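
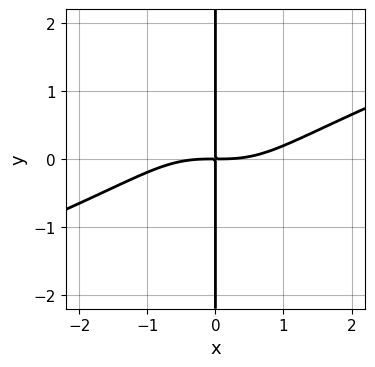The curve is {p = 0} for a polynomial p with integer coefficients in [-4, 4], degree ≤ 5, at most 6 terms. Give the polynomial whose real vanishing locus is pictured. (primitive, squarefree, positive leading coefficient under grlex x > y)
First, degree: a generic line meets the curve in up to 4 points, so deg p = 4.
Next, from the visible intercepts: every point of the y-axis in the box is on the curve.
Finally, together with the visible shape, these determine p as stated.

x^4 - 2*x^3*y - 3*x*y^3 - 3*x*y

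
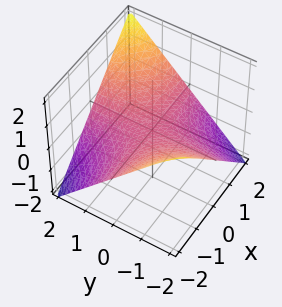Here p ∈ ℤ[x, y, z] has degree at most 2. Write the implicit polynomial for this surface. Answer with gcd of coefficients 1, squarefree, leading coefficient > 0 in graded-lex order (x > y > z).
x*y - 2*z

First, the degree is 2 — a hyperbolic paraboloid; a quadric.
Next, from the axis intercepts and sections: every point of the y-axis in the box is on the surface; every point of the x-axis in the box is on the surface; it meets the z-axis at z = 0 (among the integer gridlines).
Finally, the integer polynomial consistent with all of this is the stated p.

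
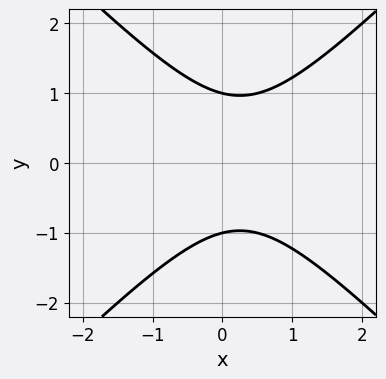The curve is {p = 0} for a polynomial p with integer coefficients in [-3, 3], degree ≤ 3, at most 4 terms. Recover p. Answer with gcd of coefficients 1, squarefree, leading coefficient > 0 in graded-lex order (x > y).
First, degree: the shape is more complex than any degree-1 curve, so deg p = 2.
Next, symmetries: the y ↦ −y reflection is a symmetry, so y appears only in even powers.
Next, checking where it meets the axes: the y-axis gridline crossings are at y ∈ {-1, 1}; the curve avoids every integer x-axis point in the box.
Finally, fitting integer coefficients to these (and the overall shape) gives p.

2*x^2 - 2*y^2 - x + 2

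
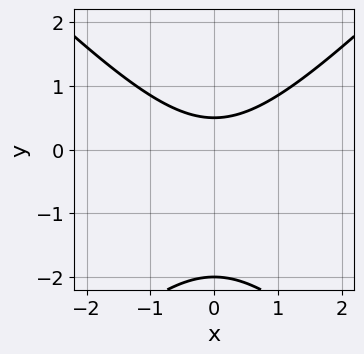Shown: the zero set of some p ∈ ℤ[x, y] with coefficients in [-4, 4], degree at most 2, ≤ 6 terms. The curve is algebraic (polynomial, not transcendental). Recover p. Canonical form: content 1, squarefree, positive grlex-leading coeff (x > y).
The degree is 2 — the shape is more complex than any degree-1 curve.
Symmetries: it's symmetric under x → −x, forcing even powers of x.
From the visible intercepts: it misses every integer gridline on the x-axis; it crosses the y-axis at the gridline y = -2.
Fitting integer coefficients to these (and the overall shape) gives p.

2*x^2 - 2*y^2 - 3*y + 2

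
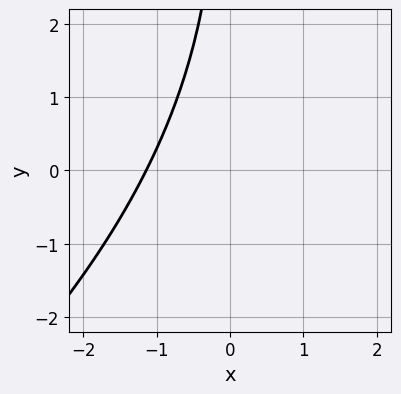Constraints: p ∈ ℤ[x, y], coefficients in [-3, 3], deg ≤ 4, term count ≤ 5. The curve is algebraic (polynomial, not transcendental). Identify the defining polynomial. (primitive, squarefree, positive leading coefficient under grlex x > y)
1. Degree: a generic line meets the curve in up to 3 points, so deg p = 3.
2. Checking where it meets the axes: it misses every integer gridline on the y-axis.
3. Fitting integer coefficients to these (and the overall shape) gives p.

2*x^3 - 3*x^2*y + x*y^2 + 3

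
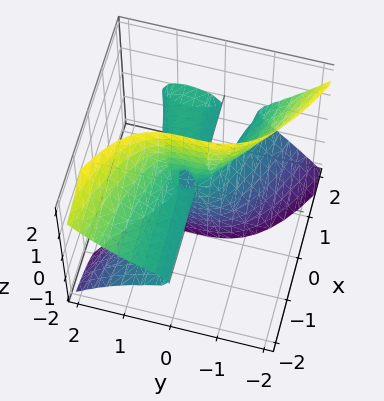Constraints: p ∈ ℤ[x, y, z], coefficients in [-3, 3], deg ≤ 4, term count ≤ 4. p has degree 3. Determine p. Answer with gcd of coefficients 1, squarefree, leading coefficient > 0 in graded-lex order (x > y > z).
3*x*z^2 + 2*y^3 - x*y - y^2

deg p = 3. A generic line meets the surface in up to 3 points.
From the axis intercepts and sections: every point of the x-axis in the box is on the surface; the visible z-axis segment lies entirely on the surface.
These observations pin down the coefficients.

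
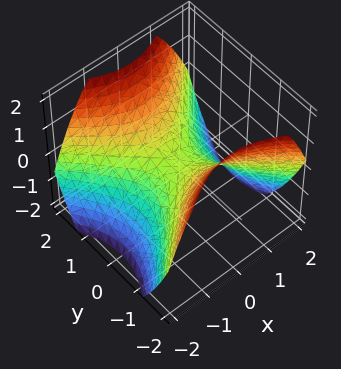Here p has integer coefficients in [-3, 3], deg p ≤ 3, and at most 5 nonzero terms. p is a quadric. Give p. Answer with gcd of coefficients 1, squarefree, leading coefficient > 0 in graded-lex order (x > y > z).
2*x^2 - 2*y^2 + 3*z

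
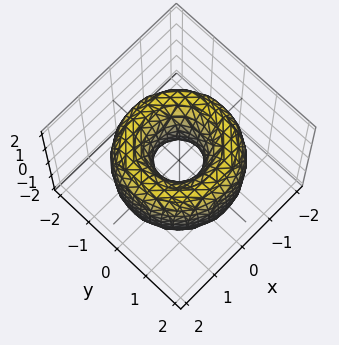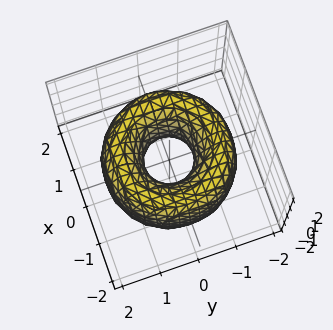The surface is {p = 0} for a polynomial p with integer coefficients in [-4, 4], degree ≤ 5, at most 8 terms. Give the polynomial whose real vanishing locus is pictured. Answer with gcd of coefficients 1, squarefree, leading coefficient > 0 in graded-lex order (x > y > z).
First, degree: the shape is more complex than any degree-3 surface, so deg p = 4.
Then, symmetries: the surface is invariant under rotation about z: p = q(x² + y², z).
Next, from the visible intercepts: it misses every integer gridline on the z-axis; a circular section at z = 0 has radius between 0 and 1.
Finally, together with the visible shape, these determine p as stated.

x^4 + 2*x^2*y^2 + y^4 - 3*x^2 - 3*y^2 + z^2 + 1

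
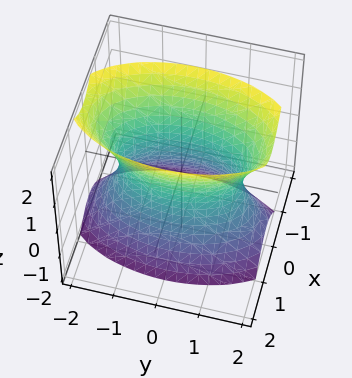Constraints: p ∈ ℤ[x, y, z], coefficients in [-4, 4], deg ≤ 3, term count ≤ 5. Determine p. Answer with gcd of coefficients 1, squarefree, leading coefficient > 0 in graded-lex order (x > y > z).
3*x^2 + y^2 - z^2 - 2

(a) Degree: one connected sheet with a waist; a quadric, so deg p = 2.
(b) Symmetries: mirror symmetry y ↦ −y ⇒ only even powers of y; the z ↦ −z reflection is a symmetry, so z appears only in even powers; it's symmetric under x → −x, forcing even powers of x.
(c) Checking where it meets the axes: the surface avoids every integer z-axis point in the box.
(d) These observations pin down the coefficients.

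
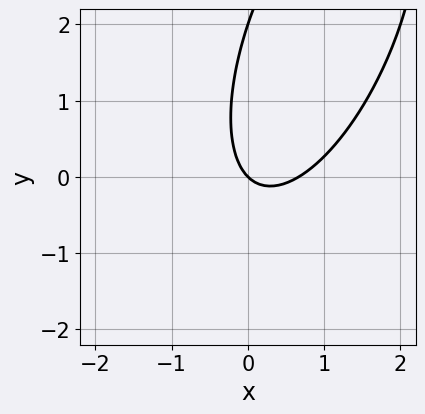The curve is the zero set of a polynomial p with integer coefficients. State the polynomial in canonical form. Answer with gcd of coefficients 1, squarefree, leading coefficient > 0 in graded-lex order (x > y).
First, deg p = 2. A generic line meets the curve in up to 2 points.
Next, from the axis intercepts and sections: it crosses the x-axis at the gridline x = 0; the y-axis gridline crossings are at y ∈ {0, 2}.
Finally, putting this together gives p.

3*x^2 - 2*x*y + y^2 - 2*x - 2*y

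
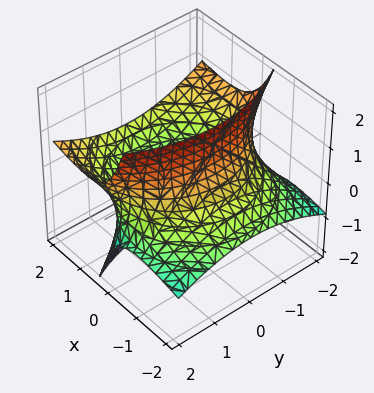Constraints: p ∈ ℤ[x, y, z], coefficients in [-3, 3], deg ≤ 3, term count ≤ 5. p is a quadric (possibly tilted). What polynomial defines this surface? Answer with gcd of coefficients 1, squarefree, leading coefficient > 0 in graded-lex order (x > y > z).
x^2 - 3*x*z + y^2 - z^2 - 3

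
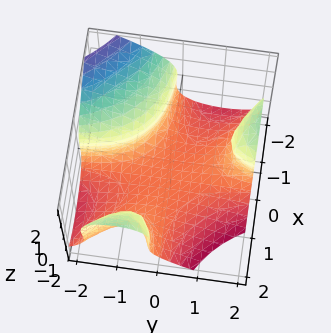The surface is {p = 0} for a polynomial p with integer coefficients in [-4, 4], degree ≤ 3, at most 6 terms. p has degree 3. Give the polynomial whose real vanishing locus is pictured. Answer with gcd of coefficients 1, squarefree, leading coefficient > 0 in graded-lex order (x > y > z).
3*x^2*y + 3*x*y^2 + 3*z^3 + 3*z^2 + 2

deg p = 3.
From the visible intercepts: it misses every integer gridline on the x-axis; no y-intercept at any integer in the box.
The integer polynomial consistent with all of this is the stated p.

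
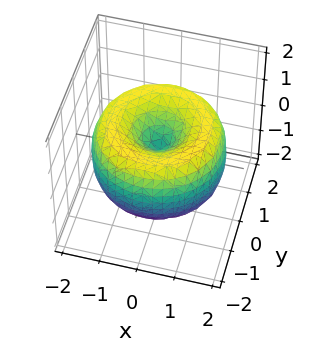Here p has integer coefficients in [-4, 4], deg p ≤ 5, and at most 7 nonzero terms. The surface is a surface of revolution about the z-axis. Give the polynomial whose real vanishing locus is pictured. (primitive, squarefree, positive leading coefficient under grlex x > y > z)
Degree: no degree-3 surface has this shape, so deg p = 4.
By symmetry, the z-axis is an axis of rotation, so x and y enter only as x² + y².
Observable constraints: it meets the x-axis at x = 0 (among the integer gridlines); it crosses the z-axis at the gridline z = 0.
Matching integer coefficients to the picture gives p.

x^4 + 2*x^2*y^2 + y^4 - 3*x^2 - 3*y^2 + 2*z^2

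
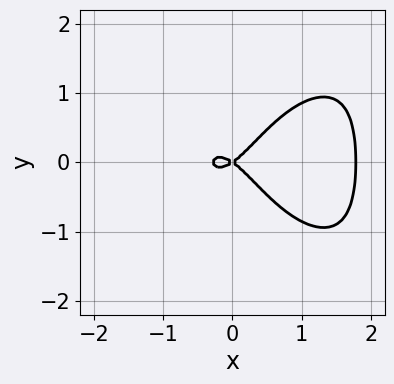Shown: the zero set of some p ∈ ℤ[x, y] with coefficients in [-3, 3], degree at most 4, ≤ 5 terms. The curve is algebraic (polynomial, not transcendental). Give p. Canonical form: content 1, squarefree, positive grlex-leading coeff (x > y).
2*x^4 + y^4 - 3*x^3 - x^2 + 2*y^2

deg p = 4. No degree-3 curve has this shape.
Symmetries: mirror symmetry y ↦ −y ⇒ only even powers of y.
Checking where it meets the axes: one y-axis crossing is at y = 0; it meets the x-axis at x = 0 (among the integer gridlines).
Assembling these constraints gives the stated polynomial.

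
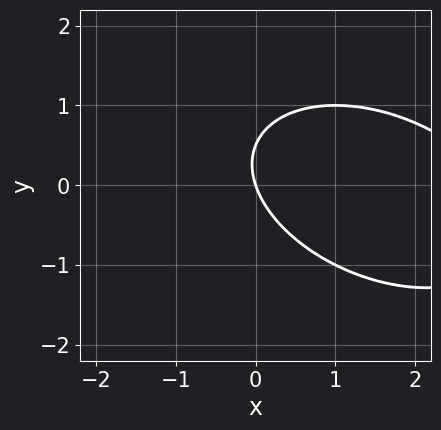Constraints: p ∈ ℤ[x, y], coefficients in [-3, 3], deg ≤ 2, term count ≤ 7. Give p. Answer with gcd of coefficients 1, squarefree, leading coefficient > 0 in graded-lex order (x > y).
x^2 + x*y + 2*y^2 - 3*x - y

First, degree: no degree-1 curve has this shape, so deg p = 2.
Next, from the axis intercepts and sections: one x-axis crossing is at x = 0; it crosses the y-axis at the gridline y = 0.
Finally, solving for integer coefficients yields p as stated.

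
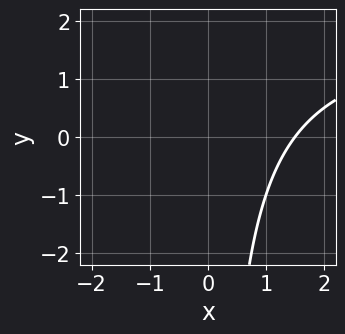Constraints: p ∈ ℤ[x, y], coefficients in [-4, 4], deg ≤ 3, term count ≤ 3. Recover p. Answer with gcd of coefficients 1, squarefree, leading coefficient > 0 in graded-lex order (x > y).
x*y - 2*x + 3

(a) deg p = 2.
(b) From the axis intercepts and sections: the curve avoids every integer y-axis point in the box.
(c) Solving for integer coefficients yields p as stated.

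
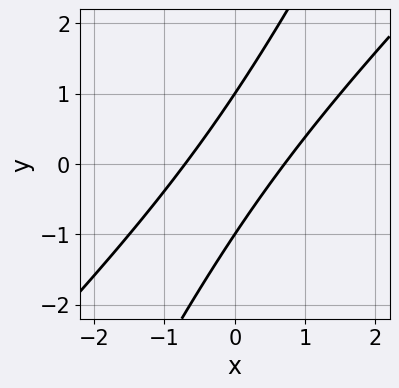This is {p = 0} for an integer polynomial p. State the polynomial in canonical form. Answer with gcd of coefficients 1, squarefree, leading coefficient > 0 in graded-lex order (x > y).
1. The degree is 2 — a generic line meets the curve in up to 2 points.
2. From the visible intercepts: the y-axis gridline crossings are at y ∈ {-1, 1}.
3. Fitting integer coefficients to these (and the overall shape) gives p.

2*x^2 - 3*x*y + y^2 - 1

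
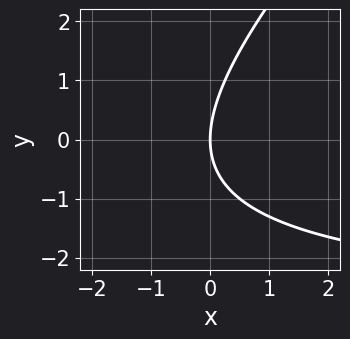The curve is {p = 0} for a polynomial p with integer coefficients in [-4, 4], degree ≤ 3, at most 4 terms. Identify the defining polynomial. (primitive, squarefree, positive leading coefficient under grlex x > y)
x*y - y^2 + 3*x

1. deg p = 2. A generic line meets the curve in up to 2 points.
2. Against the integer gridlines: it crosses the x-axis at the gridline x = 0; one y-axis crossing is at y = 0.
3. Putting this together gives p.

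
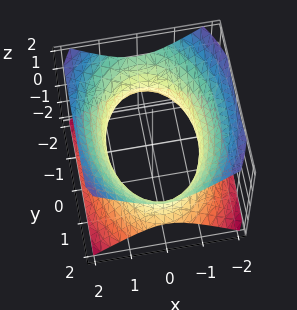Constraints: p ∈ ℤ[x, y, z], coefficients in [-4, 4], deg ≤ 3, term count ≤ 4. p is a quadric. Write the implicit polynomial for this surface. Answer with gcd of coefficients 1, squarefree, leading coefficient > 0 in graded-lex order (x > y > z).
First, degree: an hourglass — one-sheet hyperboloid; a quadric, so deg p = 2.
Then, symmetries: the z ↦ −z reflection is a symmetry, so z appears only in even powers; the y ↦ −y reflection is a symmetry, so y appears only in even powers; mirror symmetry x ↦ −x ⇒ only even powers of x.
Next, observable constraints: it misses every integer gridline on the z-axis.
Finally, fitting integer coefficients to these (and the overall shape) gives p.

2*x^2 + y^2 - 2*z^2 - 3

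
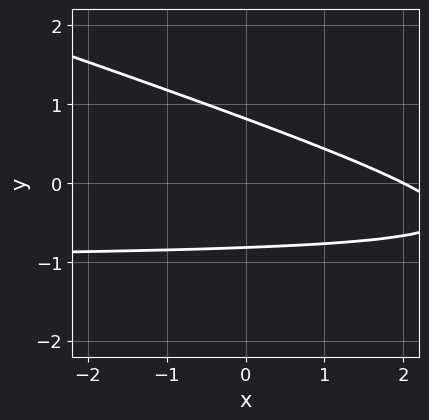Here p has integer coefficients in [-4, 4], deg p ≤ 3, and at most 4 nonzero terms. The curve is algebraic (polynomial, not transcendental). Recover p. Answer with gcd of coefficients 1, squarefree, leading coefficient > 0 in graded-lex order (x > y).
x*y + 3*y^2 + x - 2

First, the degree is 2 — a generic line meets the curve in up to 2 points.
Then, from the axis intercepts and sections: it crosses the x-axis at the gridline x = 2.
Finally, matching integer coefficients to the picture gives p.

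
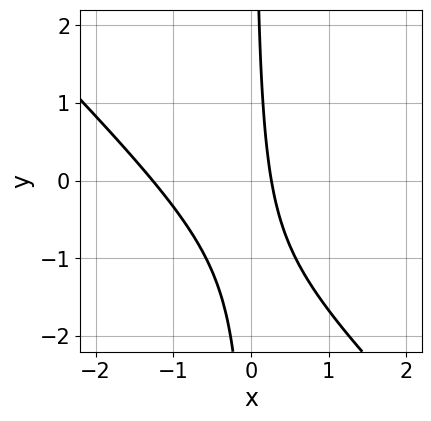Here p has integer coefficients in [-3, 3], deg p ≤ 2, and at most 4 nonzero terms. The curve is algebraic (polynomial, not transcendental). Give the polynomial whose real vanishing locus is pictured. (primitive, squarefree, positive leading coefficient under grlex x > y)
The degree is 2 — the shape is more complex than any degree-1 curve.
Reading off the gridlines: it misses every integer gridline on the y-axis.
Assembling these constraints gives the stated polynomial.

3*x^2 + 3*x*y + 3*x - 1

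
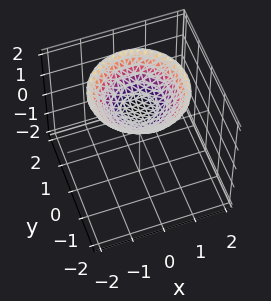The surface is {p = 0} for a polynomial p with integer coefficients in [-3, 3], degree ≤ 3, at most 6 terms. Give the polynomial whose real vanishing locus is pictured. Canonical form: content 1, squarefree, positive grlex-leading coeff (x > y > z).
The degree is 2 — no degree-1 surface has this shape.
Symmetries: every cross-section ⟂ z is a circle, so x, y appear only via x² + y².
From the visible intercepts: a circular section at z = 2 has radius between 1 and 2; it meets the z-axis at z = 1 (among the integer gridlines); no x-intercept at any integer in the box; no y-intercept at any integer in the box.
Solving for integer coefficients yields p as stated.

x^2 + y^2 - 2*z + 2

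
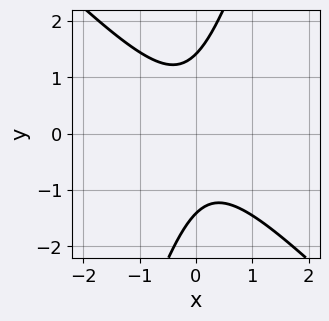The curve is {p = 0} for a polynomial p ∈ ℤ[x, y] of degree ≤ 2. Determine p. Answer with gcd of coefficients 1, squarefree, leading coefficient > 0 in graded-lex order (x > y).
3*x^2 + 2*x*y - y^2 + 2

First, degree: the shape is more complex than any degree-1 curve, so deg p = 2.
Next, checking where it meets the axes: no x-intercept at any integer in the box.
Finally, fitting integer coefficients to these (and the overall shape) gives p.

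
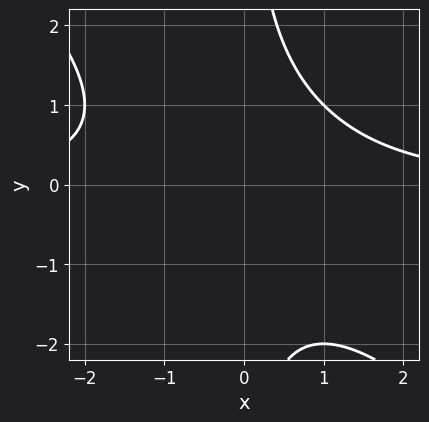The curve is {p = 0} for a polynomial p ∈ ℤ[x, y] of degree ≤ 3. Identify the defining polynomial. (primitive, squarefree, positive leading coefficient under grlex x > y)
The degree is 3 — a generic line meets the curve in up to 3 points.
From the axis intercepts and sections: no x-intercept at any integer in the box; the curve avoids every integer y-axis point in the box.
Assembling these constraints gives the stated polynomial.

x^2*y + x*y^2 - 2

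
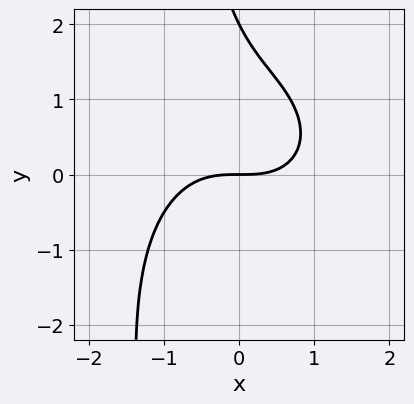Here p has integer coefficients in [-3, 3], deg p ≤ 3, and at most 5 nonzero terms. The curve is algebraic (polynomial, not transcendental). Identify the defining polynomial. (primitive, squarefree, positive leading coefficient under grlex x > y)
The degree is 3 — the shape is more complex than any degree-2 curve.
Observable constraints: it crosses the x-axis at the gridline x = 0; the y-axis gridline crossings are at y ∈ {0, 2}.
Solving for integer coefficients yields p as stated.

x^3 + x*y^2 + y^2 - 2*y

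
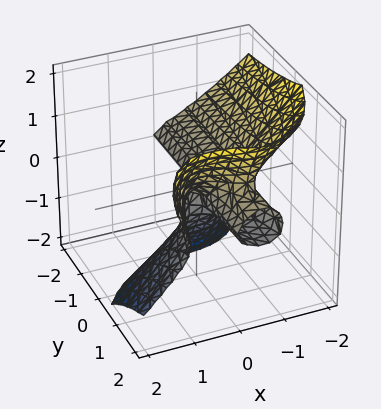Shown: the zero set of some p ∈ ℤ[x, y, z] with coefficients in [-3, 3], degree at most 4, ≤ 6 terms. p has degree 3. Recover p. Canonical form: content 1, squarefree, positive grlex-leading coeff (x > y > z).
2*x^3 - 3*y*z^2 + 2*z^3 - x*y + 2*z^2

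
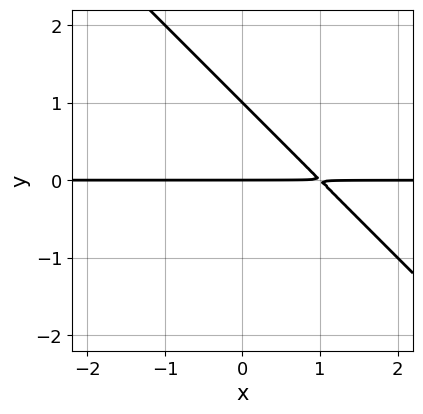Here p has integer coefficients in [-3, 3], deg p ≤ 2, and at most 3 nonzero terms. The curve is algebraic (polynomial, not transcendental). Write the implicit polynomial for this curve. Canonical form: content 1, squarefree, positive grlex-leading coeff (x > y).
x*y + y^2 - y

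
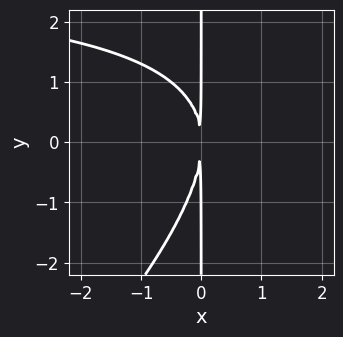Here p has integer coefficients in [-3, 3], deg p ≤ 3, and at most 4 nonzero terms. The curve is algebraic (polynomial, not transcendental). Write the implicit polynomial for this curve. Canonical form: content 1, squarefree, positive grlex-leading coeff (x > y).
1. deg p = 3.
2. From the visible intercepts: every point of the y-axis in the box is on the curve.
3. The integer polynomial consistent with all of this is the stated p.

x^2*y - x*y^2 - 3*x^2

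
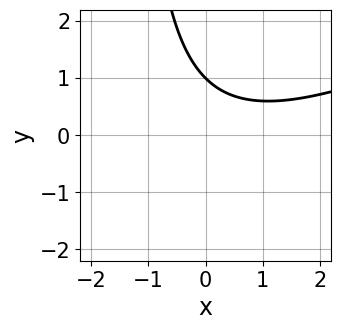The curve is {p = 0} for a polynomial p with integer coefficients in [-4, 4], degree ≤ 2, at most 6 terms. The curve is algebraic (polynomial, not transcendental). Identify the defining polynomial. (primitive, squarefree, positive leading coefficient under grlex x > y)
x^2 - 2*x*y - x - 3*y + 3

1. deg p = 2.
2. Observable constraints: it meets the y-axis at y = 1 (among the integer gridlines); no x-intercept at any integer in the box.
3. Fitting integer coefficients to these (and the overall shape) gives p.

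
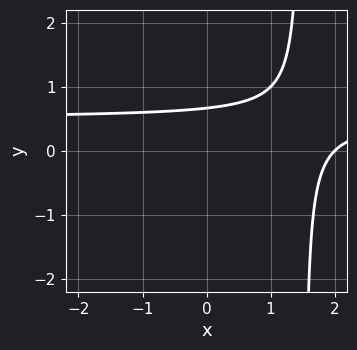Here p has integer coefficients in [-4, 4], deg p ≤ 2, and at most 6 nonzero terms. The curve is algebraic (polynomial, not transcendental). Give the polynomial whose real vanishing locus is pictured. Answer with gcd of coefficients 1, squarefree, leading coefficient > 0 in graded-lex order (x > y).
2*x*y - x - 3*y + 2

deg p = 2.
Checking where it meets the axes: it meets the x-axis at x = 2 (among the integer gridlines).
Assembling these constraints gives the stated polynomial.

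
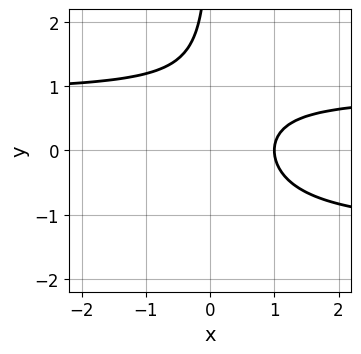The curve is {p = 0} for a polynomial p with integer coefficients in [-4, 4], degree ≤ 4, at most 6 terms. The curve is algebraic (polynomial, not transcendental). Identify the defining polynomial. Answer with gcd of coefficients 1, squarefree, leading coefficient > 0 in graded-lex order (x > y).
x*y^3 + 3*x*y^2 - 3*x + 3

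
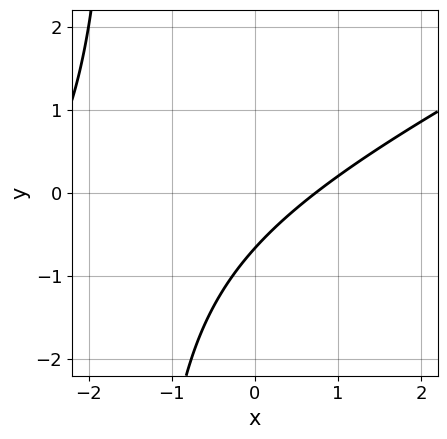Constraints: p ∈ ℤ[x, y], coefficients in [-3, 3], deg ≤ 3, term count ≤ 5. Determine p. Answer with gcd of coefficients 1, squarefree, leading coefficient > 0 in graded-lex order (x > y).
x^2 - 2*x*y + 2*x - 3*y - 2

First, deg p = 2.
Finally, the integer polynomial consistent with all of this is the stated p.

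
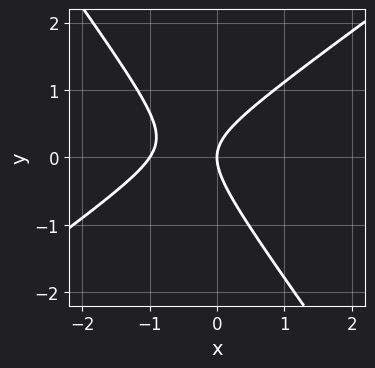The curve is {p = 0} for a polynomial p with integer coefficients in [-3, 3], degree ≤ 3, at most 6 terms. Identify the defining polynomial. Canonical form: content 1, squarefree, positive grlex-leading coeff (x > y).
3*x^2 - 2*x*y - 3*y^2 + 3*x

(a) Degree: the shape is more complex than any degree-1 curve, so deg p = 2.
(b) Against the integer gridlines: among the integer gridlines, it crosses the x-axis at x ∈ {-1, 0}; it crosses the y-axis at the gridline y = 0.
(c) Putting this together gives p.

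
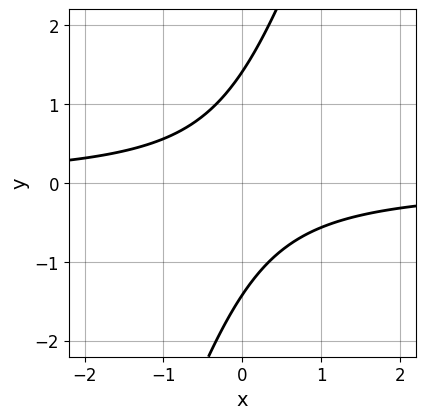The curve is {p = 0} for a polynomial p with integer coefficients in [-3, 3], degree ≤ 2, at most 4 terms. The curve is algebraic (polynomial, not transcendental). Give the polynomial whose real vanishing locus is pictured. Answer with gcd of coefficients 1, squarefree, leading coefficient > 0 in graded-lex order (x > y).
3*x*y - y^2 + 2

1. The degree is 2 — the shape is more complex than any degree-1 curve.
2. From the axis intercepts and sections: the curve avoids every integer x-axis point in the box.
3. These observations pin down the coefficients.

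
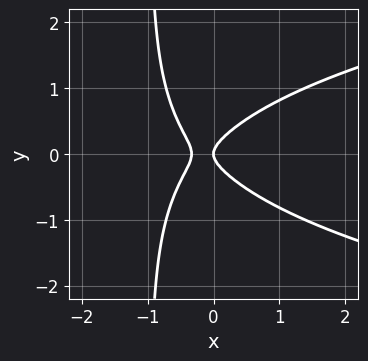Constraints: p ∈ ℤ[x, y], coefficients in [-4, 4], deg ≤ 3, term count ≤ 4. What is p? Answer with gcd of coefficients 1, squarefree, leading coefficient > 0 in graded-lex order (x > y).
3*x*y^2 - 3*x^2 + 3*y^2 - x

First, deg p = 3.
Next, symmetries: it's symmetric under y → −y, forcing even powers of y.
Then, reading off the gridlines: it meets the x-axis at x = 0 (among the integer gridlines); it crosses the y-axis at the gridline y = 0.
Finally, fitting integer coefficients to these (and the overall shape) gives p.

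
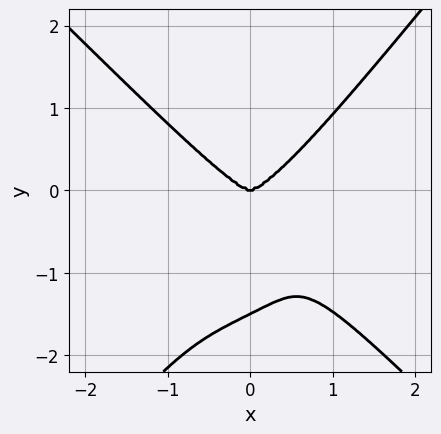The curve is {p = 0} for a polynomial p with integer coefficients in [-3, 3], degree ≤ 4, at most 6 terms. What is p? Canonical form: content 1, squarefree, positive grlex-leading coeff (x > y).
First, the degree is 4 — the shape is more complex than any degree-3 curve.
Then, from the visible intercepts: it meets the y-axis at y = 0 (among the integer gridlines); it meets the x-axis at x = 0 (among the integer gridlines).
Finally, matching integer coefficients to the picture gives p.

3*x^4 + x*y^3 - 2*y^4 - 3*y^3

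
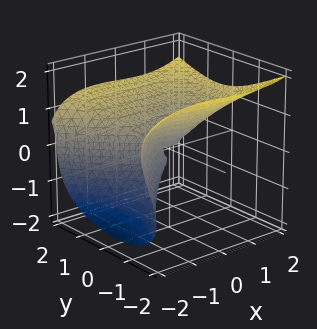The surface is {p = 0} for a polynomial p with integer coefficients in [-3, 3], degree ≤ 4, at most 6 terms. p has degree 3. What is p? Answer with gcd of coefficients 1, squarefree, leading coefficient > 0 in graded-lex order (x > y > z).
x^3 - 3*z^3 - x*z + 3*y^2 - 2*y*z

1. Degree: the shape is more complex than any degree-2 surface, so deg p = 3.
2. Checking where it meets the axes: it meets the x-axis at x = 0 (among the integer gridlines); it crosses the y-axis at the gridline y = 0; one z-axis crossing is at z = 0.
3. These observations pin down the coefficients.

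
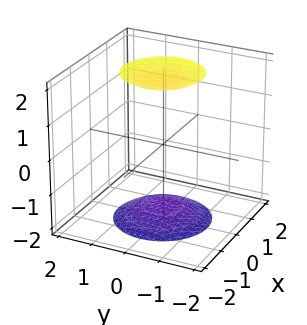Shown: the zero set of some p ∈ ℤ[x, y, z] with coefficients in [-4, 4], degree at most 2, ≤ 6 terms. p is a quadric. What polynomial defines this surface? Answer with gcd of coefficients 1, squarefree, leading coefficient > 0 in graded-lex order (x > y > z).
x^2 + y^2 - z^2 + 3

1. I count 2 distinct pieces.
2. The degree is 2 — two separate bowl-shaped sheets opening away from each other; a quadric.
3. Symmetries: it's symmetric under z → −z, forcing even powers of z; the surface is invariant under rotation about z: p = q(x² + y², z).
4. Against the integer gridlines: it misses every integer gridline on the x-axis; a circular section at z = -2 has radius exactly 1.
5. Fitting integer coefficients to these (and the overall shape) gives p.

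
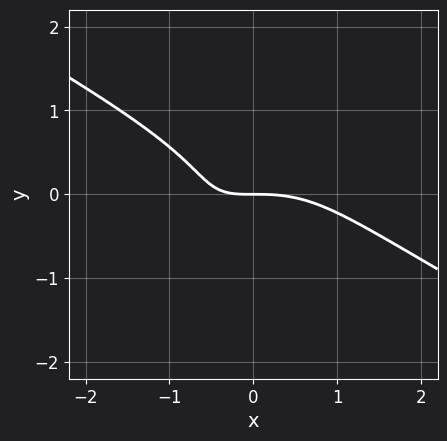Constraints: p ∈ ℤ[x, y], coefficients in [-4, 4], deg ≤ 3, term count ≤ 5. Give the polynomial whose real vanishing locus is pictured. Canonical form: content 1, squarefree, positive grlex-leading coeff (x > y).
x^3 - 2*x*y^2 + 2*y^3 + 2*x*y + 2*y

First, the degree is 3 — the shape is more complex than any degree-2 curve.
Then, observable constraints: it meets the x-axis at x = 0 (among the integer gridlines); one y-axis crossing is at y = 0.
Finally, matching integer coefficients to the picture gives p.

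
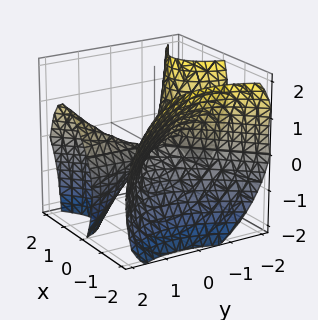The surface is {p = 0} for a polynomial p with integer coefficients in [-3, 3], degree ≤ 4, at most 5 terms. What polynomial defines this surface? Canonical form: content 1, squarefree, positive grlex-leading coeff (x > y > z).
3*x^3 - 3*x*y^2 - x*z^2 + 3*y*z + 3*z^2

(a) Degree: the shape is more complex than any degree-2 surface, so deg p = 3.
(b) Reading off the gridlines: it meets the z-axis at z = 0 (among the integer gridlines); it crosses the x-axis at the gridline x = 0.
(c) Putting this together gives p. Check: (0, -2, 0) on the y-axis lies on the surface, and p(0, -2, 0) = 0. ✓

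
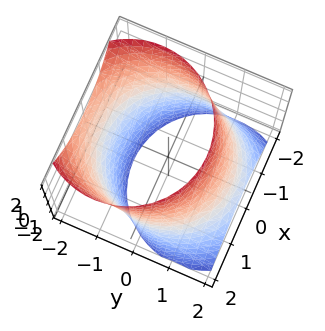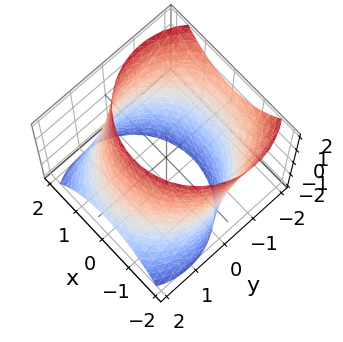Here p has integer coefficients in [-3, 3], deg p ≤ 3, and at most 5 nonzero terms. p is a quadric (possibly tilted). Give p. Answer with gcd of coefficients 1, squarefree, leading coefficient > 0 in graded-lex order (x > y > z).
x^2 + y^2 + y*z - 3

First, the degree is 2 — a generic line meets the surface in up to 2 points.
Then, observable constraints: the surface avoids every integer z-axis point in the box.
Finally, together with the visible shape, these determine p as stated.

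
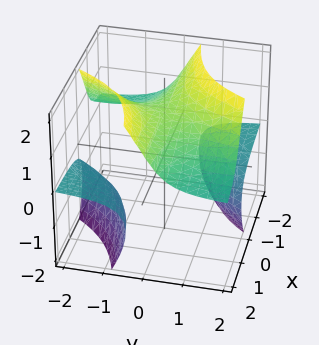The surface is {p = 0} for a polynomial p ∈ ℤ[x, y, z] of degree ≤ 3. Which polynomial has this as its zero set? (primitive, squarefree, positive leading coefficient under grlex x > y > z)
There are 3 components. They look like related sheets of one shape, so recover p as a whole.
Degree: a generic line meets the surface in up to 3 points, so deg p = 3.
Reading off the gridlines: the surface avoids every integer y-axis point in the box; no x-intercept at any integer in the box.
Fitting integer coefficients to these (and the overall shape) gives p.

3*x*y*z - y^2*z + z^3 - 2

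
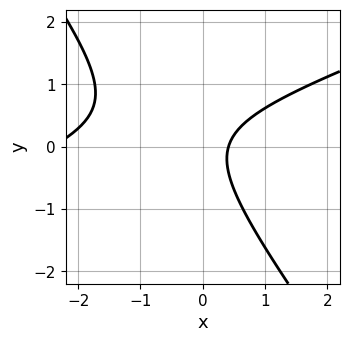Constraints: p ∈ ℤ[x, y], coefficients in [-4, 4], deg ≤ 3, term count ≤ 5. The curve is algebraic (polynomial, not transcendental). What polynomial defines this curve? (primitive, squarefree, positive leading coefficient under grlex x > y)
1. deg p = 2. The shape is more complex than any degree-1 curve.
2. Against the integer gridlines: the curve avoids every integer y-axis point in the box.
3. These observations pin down the coefficients.

x^2 - 2*x*y - 2*y^2 + 2*x - 1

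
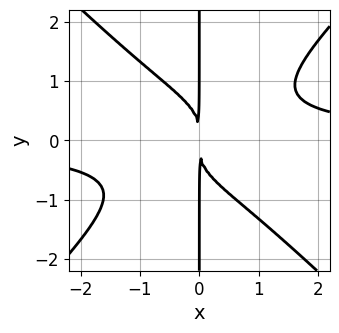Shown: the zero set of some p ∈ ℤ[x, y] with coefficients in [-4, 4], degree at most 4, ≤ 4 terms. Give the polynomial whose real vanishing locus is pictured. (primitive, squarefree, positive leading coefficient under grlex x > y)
x^3*y - x*y^3 - x^2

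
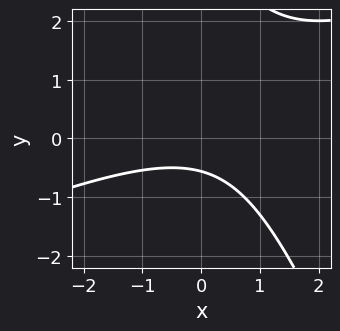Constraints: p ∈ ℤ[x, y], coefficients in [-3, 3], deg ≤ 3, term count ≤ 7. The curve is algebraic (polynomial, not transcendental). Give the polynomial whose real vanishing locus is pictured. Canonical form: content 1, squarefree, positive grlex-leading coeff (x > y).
x^2 - 2*x*y - y^2 + 3*y + 2

First, the degree is 2 — a generic line meets the curve in up to 2 points.
Next, against the integer gridlines: no x-intercept at any integer in the box.
Finally, solving for integer coefficients yields p as stated.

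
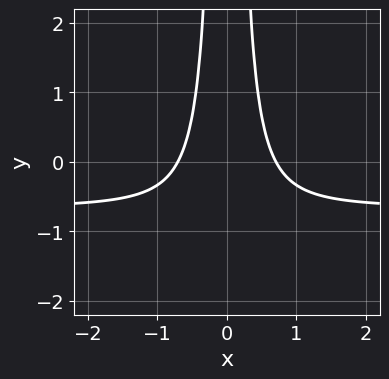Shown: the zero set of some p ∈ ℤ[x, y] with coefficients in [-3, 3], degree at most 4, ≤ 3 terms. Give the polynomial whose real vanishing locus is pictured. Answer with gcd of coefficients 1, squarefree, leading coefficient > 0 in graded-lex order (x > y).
3*x^2*y + 2*x^2 - 1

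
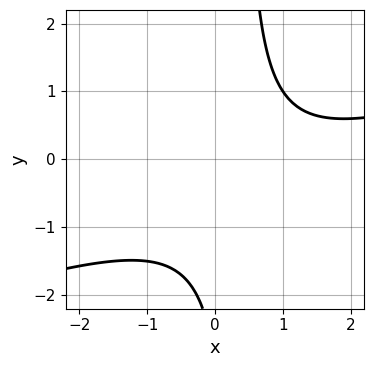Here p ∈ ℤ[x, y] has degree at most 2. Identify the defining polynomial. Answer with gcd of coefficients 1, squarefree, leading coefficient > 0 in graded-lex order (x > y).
deg p = 2.
Reading off the gridlines: it misses every integer gridline on the y-axis; the curve avoids every integer x-axis point in the box.
Assembling these constraints gives the stated polynomial.

x^2 - 3*x*y - 2*x + y + 3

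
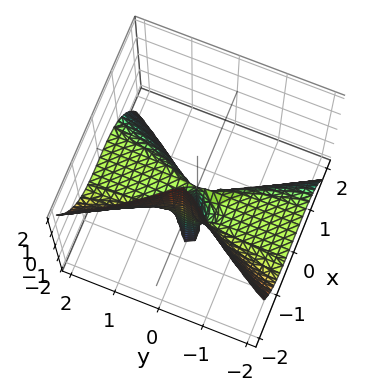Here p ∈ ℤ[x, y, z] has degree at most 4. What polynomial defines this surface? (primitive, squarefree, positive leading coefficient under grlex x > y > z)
3*x^3 + 2*y^2*z + 2*x^2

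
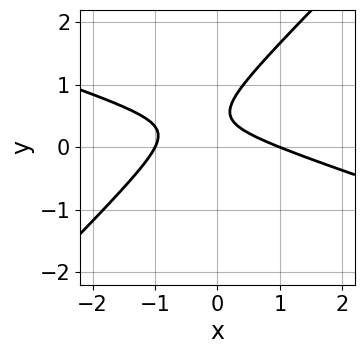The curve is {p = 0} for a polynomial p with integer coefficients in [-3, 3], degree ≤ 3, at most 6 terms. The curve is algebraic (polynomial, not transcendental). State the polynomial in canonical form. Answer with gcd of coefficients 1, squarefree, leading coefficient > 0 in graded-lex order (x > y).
x^2 + 2*x*y - 3*y^2 + 3*y - 1

(a) The degree is 2 — a generic line meets the curve in up to 2 points.
(b) From the axis intercepts and sections: the x-axis gridline crossings are at x ∈ {-1, 1}; it misses every integer gridline on the y-axis.
(c) The integer polynomial consistent with all of this is the stated p.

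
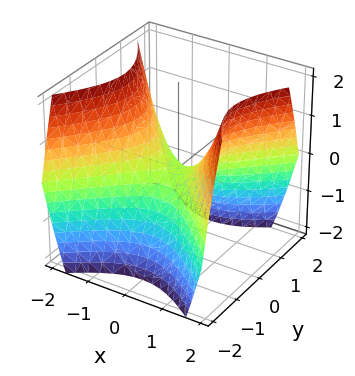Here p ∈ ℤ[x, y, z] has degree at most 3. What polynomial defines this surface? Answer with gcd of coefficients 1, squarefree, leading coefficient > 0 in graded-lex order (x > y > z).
x^2 - y^2 - z

Degree: a saddle surface; a quadric, so deg p = 2.
Symmetries: the y ↦ −y reflection is a symmetry, so y appears only in even powers; it's symmetric under x → −x, forcing even powers of x.
Reading off the gridlines: one z-axis crossing is at z = 0; it crosses the x-axis at the gridline x = 0; it crosses the y-axis at the gridline y = 0.
Matching integer coefficients to the picture gives p.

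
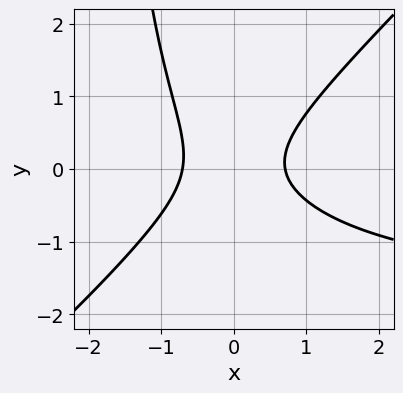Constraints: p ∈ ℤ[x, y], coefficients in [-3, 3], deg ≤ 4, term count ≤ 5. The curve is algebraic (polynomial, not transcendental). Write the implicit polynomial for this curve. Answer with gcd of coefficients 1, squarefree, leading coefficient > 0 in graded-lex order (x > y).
x^2*y - x*y^2 + 2*x^2 - 2*y^2 - 1

1. Degree: no degree-2 curve has this shape, so deg p = 3.
2. Reading off the gridlines: it misses every integer gridline on the y-axis.
3. Putting this together gives p.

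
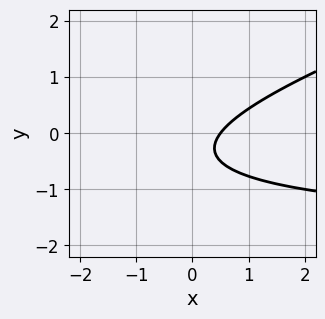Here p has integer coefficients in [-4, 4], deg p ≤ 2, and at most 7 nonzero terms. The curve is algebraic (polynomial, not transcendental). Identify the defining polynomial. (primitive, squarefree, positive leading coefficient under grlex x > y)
Degree: no degree-1 curve has this shape, so deg p = 2.
Observable constraints: the curve avoids every integer y-axis point in the box.
Fitting integer coefficients to these (and the overall shape) gives p.

x*y - 3*y^2 + 2*x - 2*y - 1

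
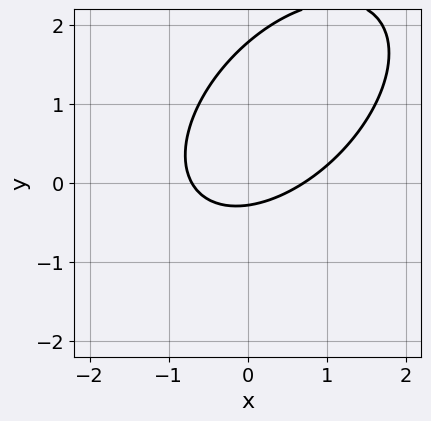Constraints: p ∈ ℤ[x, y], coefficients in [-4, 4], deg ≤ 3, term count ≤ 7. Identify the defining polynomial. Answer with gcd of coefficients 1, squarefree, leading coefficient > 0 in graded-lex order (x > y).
2*x^2 - 2*x*y + 2*y^2 - 3*y - 1

Degree: no degree-1 curve has this shape, so deg p = 2.
Solving for integer coefficients yields p as stated.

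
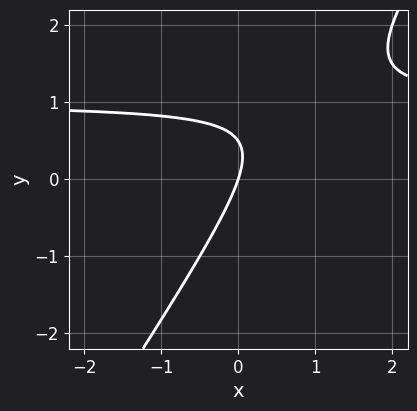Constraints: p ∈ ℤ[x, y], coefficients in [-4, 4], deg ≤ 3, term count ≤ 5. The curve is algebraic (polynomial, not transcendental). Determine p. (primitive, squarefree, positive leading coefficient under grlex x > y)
Degree: the shape is more complex than any degree-1 curve, so deg p = 2.
Checking where it meets the axes: one x-axis crossing is at x = 0; one y-axis crossing is at y = 0.
Fitting integer coefficients to these (and the overall shape) gives p.

3*x*y - 2*y^2 - 3*x + y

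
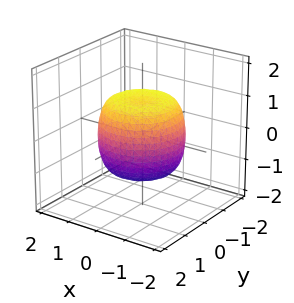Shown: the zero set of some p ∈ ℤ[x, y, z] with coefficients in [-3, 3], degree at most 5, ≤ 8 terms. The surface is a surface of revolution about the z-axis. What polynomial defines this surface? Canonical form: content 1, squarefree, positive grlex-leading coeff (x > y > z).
1. deg p = 4.
2. By symmetry, the surface is invariant under rotation about z: p = q(x² + y², z).
3. Reading off the gridlines: among the integer gridlines, it crosses the z-axis at z ∈ {-1, 1}; a circular section at z = 0 has radius between 1 and 2.
4. The integer polynomial consistent with all of this is the stated p.

x^4 + 2*x^2*y^2 + y^4 - x^2 - y^2 + z^2 - 1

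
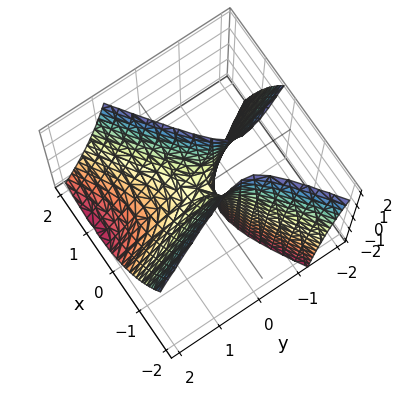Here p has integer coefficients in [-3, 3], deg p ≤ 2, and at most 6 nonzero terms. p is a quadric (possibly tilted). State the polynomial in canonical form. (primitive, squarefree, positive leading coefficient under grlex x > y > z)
3*x^2 - 3*x*y - 2*y^2 - 2*y*z - z

First, degree: the shape is more complex than any degree-1 surface, so deg p = 2.
Then, against the integer gridlines: it meets the y-axis at y = 0 (among the integer gridlines); it crosses the x-axis at the gridline x = 0; it meets the z-axis at z = 0 (among the integer gridlines).
Finally, putting this together gives p.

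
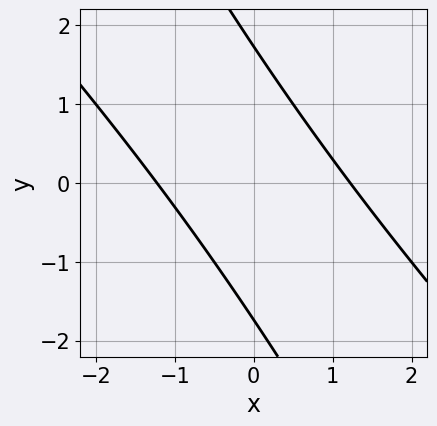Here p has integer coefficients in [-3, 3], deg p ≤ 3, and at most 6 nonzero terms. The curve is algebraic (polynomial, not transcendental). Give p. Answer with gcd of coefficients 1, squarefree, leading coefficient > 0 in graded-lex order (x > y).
Degree: no degree-1 curve has this shape, so deg p = 2.
Matching integer coefficients to the picture gives p.

2*x^2 + 3*x*y + y^2 - 3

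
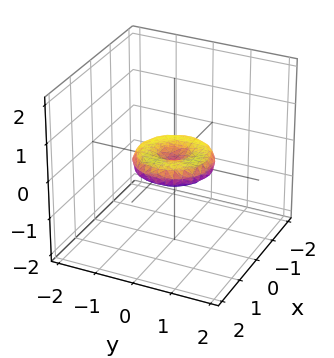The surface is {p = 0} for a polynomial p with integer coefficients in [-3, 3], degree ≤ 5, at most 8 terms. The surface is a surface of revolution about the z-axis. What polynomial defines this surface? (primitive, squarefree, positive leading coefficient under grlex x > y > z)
x^4 + 2*x^2*y^2 + y^4 - x^2 - y^2 + 3*z^2

1. Degree: a generic line meets the surface in up to 4 points, so deg p = 4.
2. Symmetries: rotational symmetry about the z-axis ⇒ p depends on x, y only through x² + y².
3. Checking where it meets the axes: among the integer gridlines, it crosses the y-axis at y ∈ {-1, 0, 1}; it meets the z-axis at z = 0 (among the integer gridlines).
4. Putting this together gives p. Check: (1, 0, 0) on the x-axis lies on the surface, and p(1, 0, 0) = 0. ✓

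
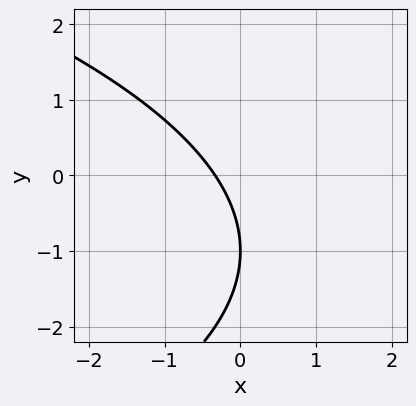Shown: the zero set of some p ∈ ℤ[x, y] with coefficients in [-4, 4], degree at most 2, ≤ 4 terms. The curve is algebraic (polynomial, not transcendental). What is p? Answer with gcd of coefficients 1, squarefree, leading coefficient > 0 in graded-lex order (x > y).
y^2 + 3*x + 2*y + 1

deg p = 2.
Observable constraints: one y-axis crossing is at y = -1.
Putting this together gives p.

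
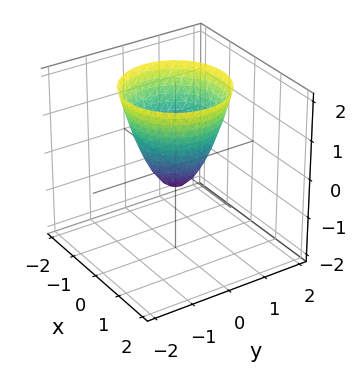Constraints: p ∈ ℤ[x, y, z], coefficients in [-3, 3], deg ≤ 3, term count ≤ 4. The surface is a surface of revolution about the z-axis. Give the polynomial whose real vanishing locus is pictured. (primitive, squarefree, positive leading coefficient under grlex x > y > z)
3*x^2 + 3*y^2 - 2*z - 1

Degree: the shape is more complex than any degree-1 surface, so deg p = 2.
Symmetries: every cross-section ⟂ z is a circle, so x, y appear only via x² + y².
From the visible intercepts: a circular section at z = 2 has radius between 1 and 2.
Together with the visible shape, these determine p as stated.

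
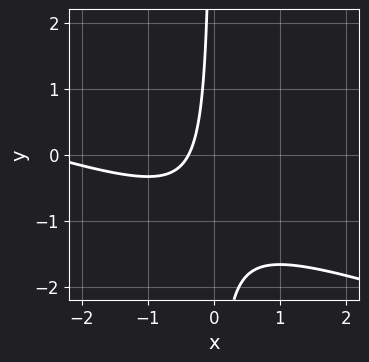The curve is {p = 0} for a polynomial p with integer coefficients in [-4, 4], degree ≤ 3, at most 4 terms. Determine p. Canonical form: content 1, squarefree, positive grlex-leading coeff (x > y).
x^2 + 3*x*y + 3*x + 1

1. deg p = 2.
2. Against the integer gridlines: it misses every integer gridline on the y-axis.
3. Fitting integer coefficients to these (and the overall shape) gives p.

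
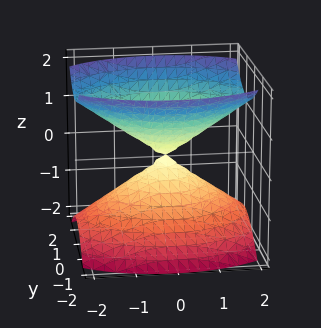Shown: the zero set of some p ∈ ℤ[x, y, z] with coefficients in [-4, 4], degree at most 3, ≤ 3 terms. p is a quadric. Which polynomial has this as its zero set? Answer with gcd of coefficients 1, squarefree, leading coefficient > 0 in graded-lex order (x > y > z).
1. I count 2 distinct pieces. They look like related sheets of one shape, so recover p as a whole.
2. deg p = 2. Two nappes meeting at a single point; a quadric.
3. Symmetries: the x ↦ −x reflection is a symmetry, so x appears only in even powers; the y ↦ −y reflection is a symmetry, so y appears only in even powers; mirror symmetry z ↦ −z ⇒ only even powers of z.
4. From the axis intercepts and sections: it meets the x-axis at x = 0 (among the integer gridlines); one y-axis crossing is at y = 0; it meets the z-axis at z = 0 (among the integer gridlines).
5. Putting this together gives p.

x^2 + 2*y^2 - 2*z^2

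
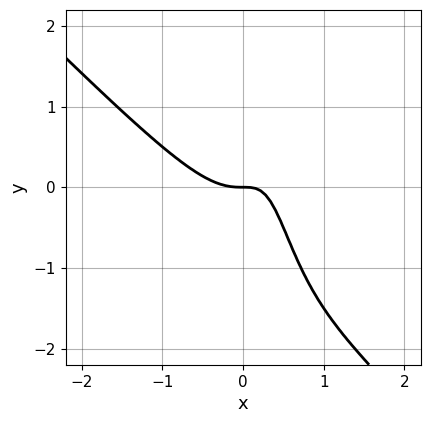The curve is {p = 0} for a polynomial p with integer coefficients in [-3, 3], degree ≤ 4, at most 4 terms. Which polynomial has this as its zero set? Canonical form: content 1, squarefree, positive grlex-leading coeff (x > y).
1. The degree is 3 — the shape is more complex than any degree-2 curve.
2. Observable constraints: one x-axis crossing is at x = 0; one y-axis crossing is at y = 0.
3. Fitting integer coefficients to these (and the overall shape) gives p.

3*x^3 + 3*x^2*y - 2*x*y + y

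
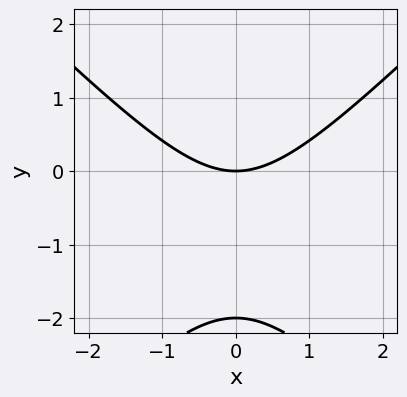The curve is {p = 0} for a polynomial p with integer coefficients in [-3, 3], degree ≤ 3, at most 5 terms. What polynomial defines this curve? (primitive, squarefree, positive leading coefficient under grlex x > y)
x^2 - y^2 - 2*y

1. The degree is 2 — the shape is more complex than any degree-1 curve.
2. Symmetries: mirror symmetry x ↦ −x ⇒ only even powers of x.
3. Against the integer gridlines: it crosses the x-axis at the gridline x = 0; among the integer gridlines, it crosses the y-axis at y ∈ {-2, 0}.
4. Assembling these constraints gives the stated polynomial.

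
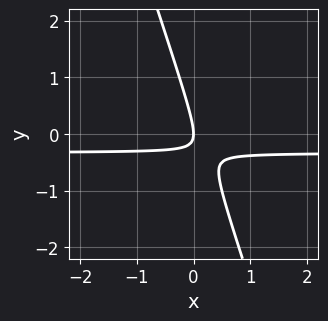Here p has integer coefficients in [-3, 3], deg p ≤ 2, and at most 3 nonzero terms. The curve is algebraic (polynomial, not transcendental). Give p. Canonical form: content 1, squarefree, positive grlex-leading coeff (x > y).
3*x*y + y^2 + x

1. Degree: no degree-1 curve has this shape, so deg p = 2.
2. From the axis intercepts and sections: it meets the x-axis at x = 0 (among the integer gridlines); it crosses the y-axis at the gridline y = 0.
3. Fitting integer coefficients to these (and the overall shape) gives p.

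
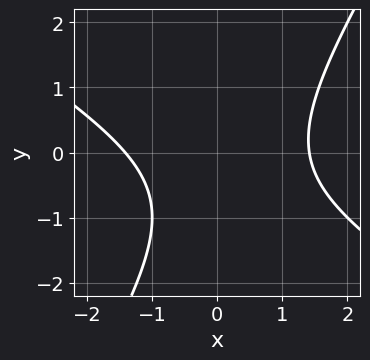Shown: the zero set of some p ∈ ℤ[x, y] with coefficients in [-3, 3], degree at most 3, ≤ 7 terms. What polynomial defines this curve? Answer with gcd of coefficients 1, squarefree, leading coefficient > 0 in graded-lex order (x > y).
x^2 + x*y - y^2 - y - 2

1. deg p = 2. A generic line meets the curve in up to 2 points.
2. From the visible intercepts: no y-intercept at any integer in the box.
3. Matching integer coefficients to the picture gives p.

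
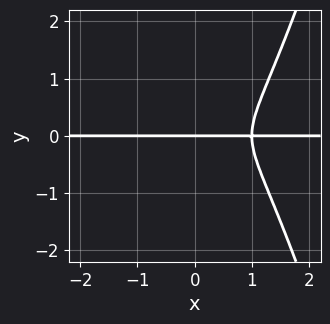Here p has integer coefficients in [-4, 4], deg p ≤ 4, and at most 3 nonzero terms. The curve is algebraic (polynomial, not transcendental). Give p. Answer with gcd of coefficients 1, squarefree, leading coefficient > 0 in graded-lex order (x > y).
First, degree: no degree-3 curve has this shape, so deg p = 4.
Then, observable constraints: one y-axis crossing is at y = 0; every point of the x-axis in the box is on the curve.
Finally, together with the visible shape, these determine p as stated.

2*x^3*y - 2*x^2*y - y^3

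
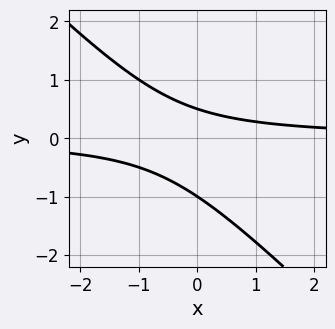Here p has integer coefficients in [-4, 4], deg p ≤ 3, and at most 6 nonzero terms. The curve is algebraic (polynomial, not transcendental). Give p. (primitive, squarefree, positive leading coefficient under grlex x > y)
2*x*y + 2*y^2 + y - 1

Degree: no degree-1 curve has this shape, so deg p = 2.
From the visible intercepts: the curve avoids every integer x-axis point in the box; one y-axis crossing is at y = -1.
These observations pin down the coefficients.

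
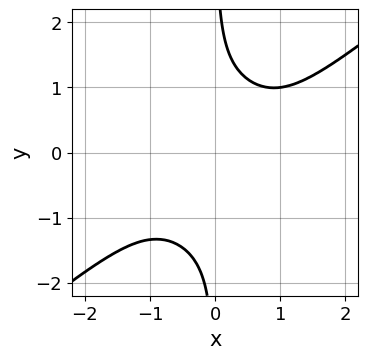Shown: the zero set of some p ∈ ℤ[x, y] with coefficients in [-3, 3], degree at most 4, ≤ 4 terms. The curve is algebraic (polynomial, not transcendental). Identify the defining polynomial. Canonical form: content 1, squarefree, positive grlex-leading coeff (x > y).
The degree is 4 — no degree-3 curve has this shape.
Checking where it meets the axes: it misses every integer gridline on the y-axis; the curve avoids every integer x-axis point in the box.
Assembling these constraints gives the stated polynomial.

x^4 - 2*x*y^3 - x*y^2 + 2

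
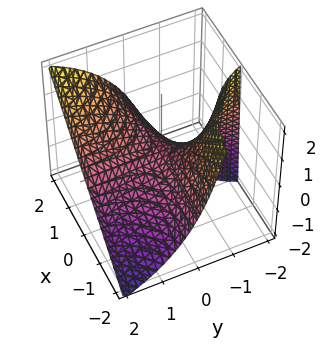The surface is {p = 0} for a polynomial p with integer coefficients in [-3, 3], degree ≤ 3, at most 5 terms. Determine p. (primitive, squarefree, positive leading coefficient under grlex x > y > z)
1. deg p = 2. No degree-1 surface has this shape.
2. Against the integer gridlines: one z-axis crossing is at z = 0; the visible x-axis segment lies entirely on the surface; the visible y-axis segment lies entirely on the surface.
3. These observations pin down the coefficients.

2*x*y - y*z - 2*z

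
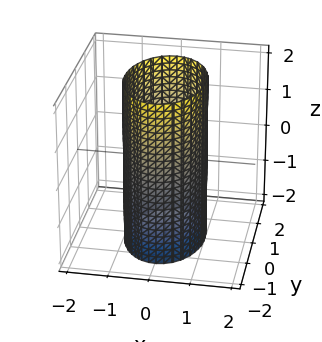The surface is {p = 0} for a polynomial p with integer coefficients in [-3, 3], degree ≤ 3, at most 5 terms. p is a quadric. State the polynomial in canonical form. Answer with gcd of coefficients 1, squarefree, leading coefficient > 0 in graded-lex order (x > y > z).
2*x^2 + y^2 - 2

First, degree: a cylinder; a quadric, so deg p = 2.
Next, symmetries: it's symmetric under y → −y, forcing even powers of y; the x ↦ −x reflection is a symmetry, so x appears only in even powers; the z ↦ −z reflection is a symmetry, so z appears only in even powers.
Then, reading off the gridlines: among the integer gridlines, it crosses the x-axis at x ∈ {-1, 1}; it misses every integer gridline on the z-axis.
Finally, solving for integer coefficients yields p as stated.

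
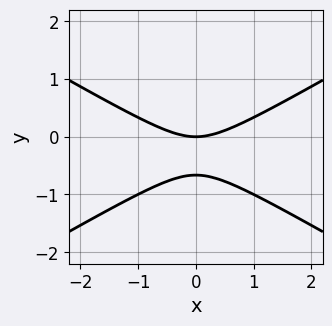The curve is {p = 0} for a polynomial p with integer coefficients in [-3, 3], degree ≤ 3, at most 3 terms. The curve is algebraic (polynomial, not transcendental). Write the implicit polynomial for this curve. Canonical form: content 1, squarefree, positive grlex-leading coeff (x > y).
(a) deg p = 2. The shape is more complex than any degree-1 curve.
(b) Symmetries: it's symmetric under x → −x, forcing even powers of x.
(c) Checking where it meets the axes: it crosses the x-axis at the gridline x = 0; one y-axis crossing is at y = 0.
(d) Solving for integer coefficients yields p as stated.

x^2 - 3*y^2 - 2*y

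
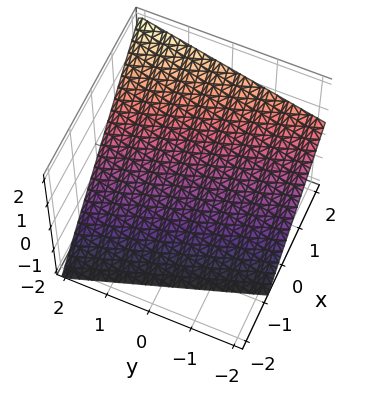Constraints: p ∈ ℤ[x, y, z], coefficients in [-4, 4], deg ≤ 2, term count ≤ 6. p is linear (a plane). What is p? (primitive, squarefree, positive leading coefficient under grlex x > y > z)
First, degree: every cross-section is a straight line — this is a plane, so deg p = 1.
Next, from the visible intercepts: it meets the y-axis at y = 2 (among the integer gridlines).
Finally, solving for integer coefficients yields p as stated.

3*x + y - 3*z - 2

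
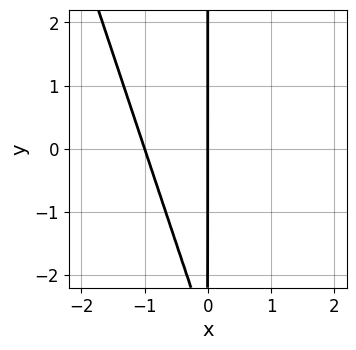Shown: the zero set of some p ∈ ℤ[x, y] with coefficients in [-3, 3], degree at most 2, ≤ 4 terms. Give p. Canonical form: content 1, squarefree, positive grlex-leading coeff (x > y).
(a) The degree is 2 — the shape is more complex than any degree-1 curve.
(b) Observable constraints: the visible y-axis segment lies entirely on the curve; the x-axis gridline crossings are at x ∈ {-1, 0}.
(c) These observations pin down the coefficients.

3*x^2 + x*y + 3*x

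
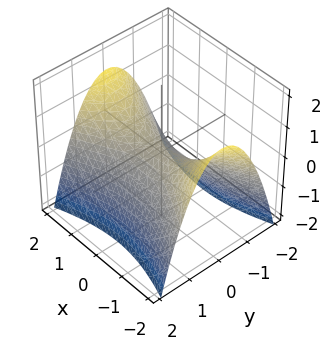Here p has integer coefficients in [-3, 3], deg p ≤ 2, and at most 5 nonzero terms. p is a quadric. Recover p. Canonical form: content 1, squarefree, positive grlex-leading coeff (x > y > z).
1. Degree: a saddle surface; a quadric, so deg p = 2.
2. Symmetries: the x ↦ −x reflection is a symmetry, so x appears only in even powers; the y ↦ −y reflection is a symmetry, so y appears only in even powers.
3. Against the integer gridlines: it meets the z-axis at z = 0 (among the integer gridlines); it meets the x-axis at x = 0 (among the integer gridlines); one y-axis crossing is at y = 0.
4. These observations pin down the coefficients.

x^2 - 3*y^2 - 3*z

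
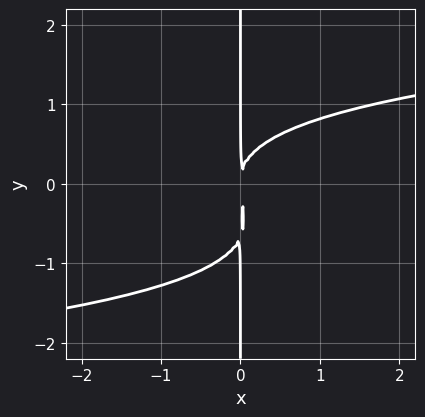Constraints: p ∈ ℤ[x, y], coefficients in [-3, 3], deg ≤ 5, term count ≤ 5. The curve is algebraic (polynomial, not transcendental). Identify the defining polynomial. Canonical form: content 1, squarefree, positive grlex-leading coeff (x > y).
3*x*y^3 + 2*x*y^2 - 3*x^2

First, degree: the shape is more complex than any degree-3 curve, so deg p = 4.
Next, observable constraints: the visible y-axis segment lies entirely on the curve.
Finally, together with the visible shape, these determine p as stated.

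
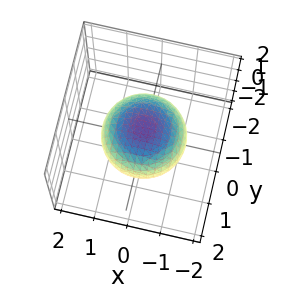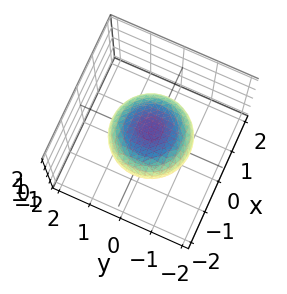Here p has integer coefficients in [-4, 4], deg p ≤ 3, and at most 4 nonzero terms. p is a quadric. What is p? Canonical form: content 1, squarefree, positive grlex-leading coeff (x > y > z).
2*x^2 + 2*y^2 + 3*z^2 - 3

1. The degree is 2 — a closed, bounded, convex surface; a quadric.
2. Symmetries: mirror symmetry z ↦ −z ⇒ only even powers of z; the surface is invariant under rotation about z: p = q(x² + y², z).
3. Checking where it meets the axes: a circular section at z = 0 has radius between 1 and 2; the z-axis gridline crossings are at z ∈ {-1, 1}.
4. The integer polynomial consistent with all of this is the stated p.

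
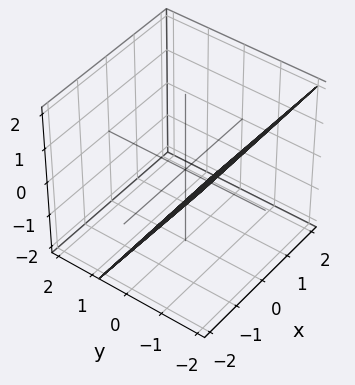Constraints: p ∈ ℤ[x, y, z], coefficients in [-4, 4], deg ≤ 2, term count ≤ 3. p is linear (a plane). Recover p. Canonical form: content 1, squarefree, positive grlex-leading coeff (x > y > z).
3*y + 2*z + 2

1. The degree is 1 — every cross-section is a straight line — this is a plane.
2. Reading off the gridlines: one z-axis crossing is at z = -1; it misses every integer gridline on the x-axis.
3. Together with the visible shape, these determine p as stated.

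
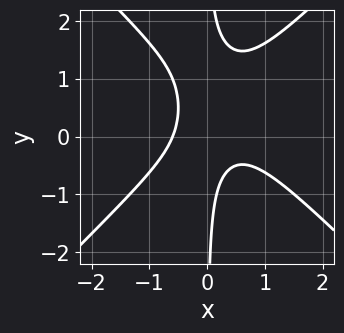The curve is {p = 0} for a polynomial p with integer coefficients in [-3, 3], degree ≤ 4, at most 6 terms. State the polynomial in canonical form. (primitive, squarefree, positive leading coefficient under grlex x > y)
3*x^3 - 3*x*y^2 - x^2 + 3*x*y + 1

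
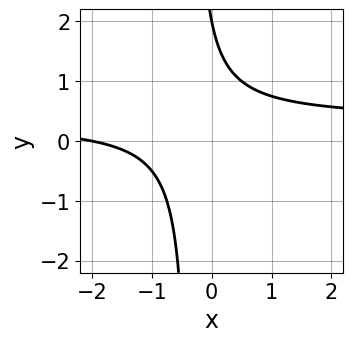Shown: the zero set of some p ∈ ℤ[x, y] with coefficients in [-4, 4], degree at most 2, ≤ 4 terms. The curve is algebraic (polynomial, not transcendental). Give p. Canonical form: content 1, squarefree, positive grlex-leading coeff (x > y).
1. deg p = 2. No degree-1 curve has this shape.
2. Against the integer gridlines: it meets the y-axis at y = 2 (among the integer gridlines); it crosses the x-axis at the gridline x = -2.
3. These observations pin down the coefficients.

3*x*y - x + y - 2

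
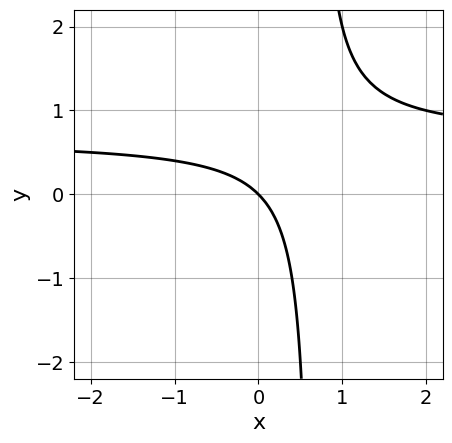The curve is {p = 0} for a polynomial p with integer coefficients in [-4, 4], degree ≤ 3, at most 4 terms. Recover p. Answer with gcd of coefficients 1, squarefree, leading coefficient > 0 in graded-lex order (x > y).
3*x*y - 2*x - 2*y

(a) Degree: a generic line meets the curve in up to 2 points, so deg p = 2.
(b) From the visible intercepts: it crosses the y-axis at the gridline y = 0; it crosses the x-axis at the gridline x = 0.
(c) Together with the visible shape, these determine p as stated.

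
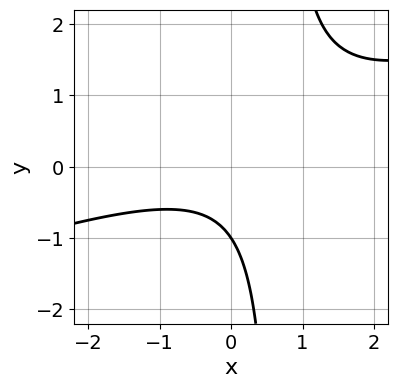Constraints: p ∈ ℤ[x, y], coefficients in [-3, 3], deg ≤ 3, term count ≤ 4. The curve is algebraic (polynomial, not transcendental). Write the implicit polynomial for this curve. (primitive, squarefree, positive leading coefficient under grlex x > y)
x^2 - 3*x*y + 2*y + 2

(a) Degree: the shape is more complex than any degree-1 curve, so deg p = 2.
(b) Against the integer gridlines: it meets the y-axis at y = -1 (among the integer gridlines); it misses every integer gridline on the x-axis.
(c) Assembling these constraints gives the stated polynomial.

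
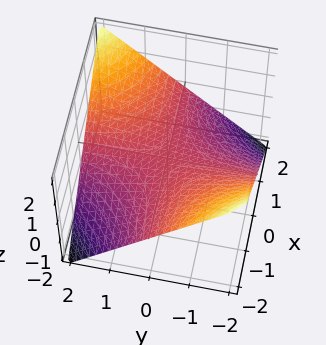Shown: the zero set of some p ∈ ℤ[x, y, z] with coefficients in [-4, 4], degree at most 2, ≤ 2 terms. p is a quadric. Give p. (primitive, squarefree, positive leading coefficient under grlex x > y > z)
x*y - 2*z

(a) deg p = 2. A saddle surface; a quadric.
(b) From the axis intercepts and sections: every point of the x-axis in the box is on the surface; it crosses the z-axis at the gridline z = 0; every point of the y-axis in the box is on the surface.
(c) These observations pin down the coefficients.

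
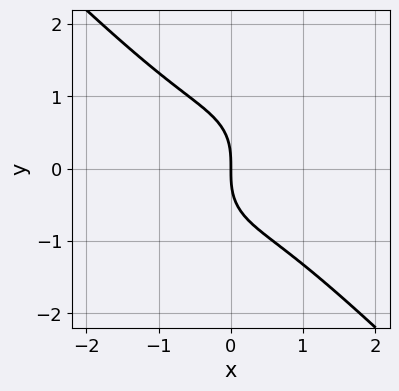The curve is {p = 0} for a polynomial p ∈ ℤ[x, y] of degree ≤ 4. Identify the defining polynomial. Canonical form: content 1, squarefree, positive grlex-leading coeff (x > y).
3*x^3 + x^2*y + 2*y^3 + 3*x

(a) The degree is 3 — a generic line meets the curve in up to 3 points.
(b) Reading off the gridlines: one x-axis crossing is at x = 0; it crosses the y-axis at the gridline y = 0.
(c) These observations pin down the coefficients.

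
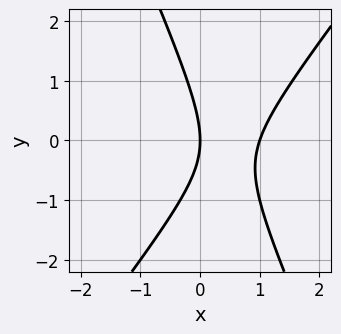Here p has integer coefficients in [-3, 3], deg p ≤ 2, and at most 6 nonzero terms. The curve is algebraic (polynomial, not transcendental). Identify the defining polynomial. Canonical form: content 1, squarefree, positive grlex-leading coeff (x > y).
3*x^2 - x*y - y^2 - 3*x

(a) deg p = 2. A generic line meets the curve in up to 2 points.
(b) From the visible intercepts: it crosses the y-axis at the gridline y = 0; the x-axis gridline crossings are at x ∈ {0, 1}.
(c) Together with the visible shape, these determine p as stated.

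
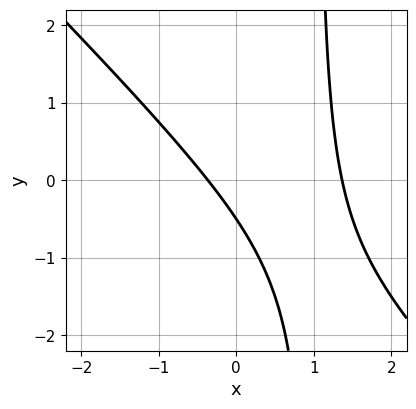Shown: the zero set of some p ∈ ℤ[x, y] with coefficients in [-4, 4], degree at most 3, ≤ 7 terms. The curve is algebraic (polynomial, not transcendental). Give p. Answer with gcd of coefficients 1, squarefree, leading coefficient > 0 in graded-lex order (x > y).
2*x^2 + 2*x*y - 2*x - 2*y - 1

(a) deg p = 2. A generic line meets the curve in up to 2 points.
(b) The integer polynomial consistent with all of this is the stated p.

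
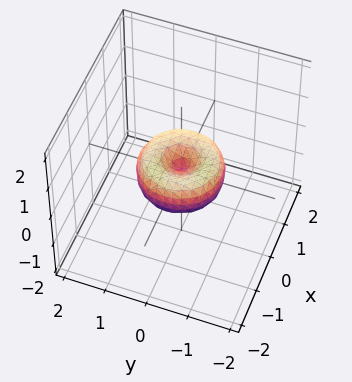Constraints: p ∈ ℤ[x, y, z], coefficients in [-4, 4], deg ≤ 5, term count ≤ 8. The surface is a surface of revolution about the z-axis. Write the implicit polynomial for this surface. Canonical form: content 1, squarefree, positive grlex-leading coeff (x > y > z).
x^4 + 2*x^2*y^2 + y^4 - x^2 - y^2 + z^2

Degree: no degree-3 surface has this shape, so deg p = 4.
By symmetry, the surface is invariant under rotation about z: p = q(x² + y², z).
Checking where it meets the axes: among the integer gridlines, it crosses the y-axis at y ∈ {-1, 0, 1}; the x-axis gridline crossings are at x ∈ {-1, 0, 1}; it meets the z-axis at z = 0 (among the integer gridlines).
Together with the visible shape, these determine p as stated.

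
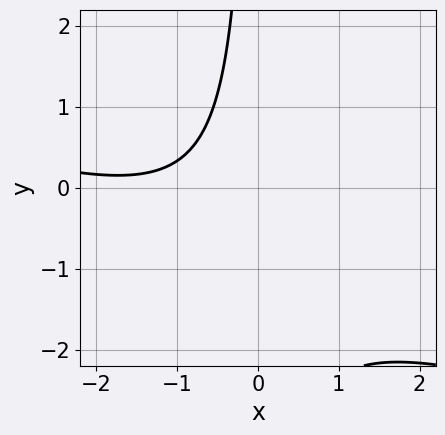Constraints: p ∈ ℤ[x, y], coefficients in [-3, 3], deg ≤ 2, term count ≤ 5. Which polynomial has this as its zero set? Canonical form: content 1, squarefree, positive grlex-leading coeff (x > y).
x^2 + 3*x*y + 3*x + 3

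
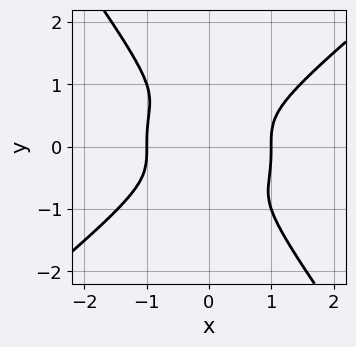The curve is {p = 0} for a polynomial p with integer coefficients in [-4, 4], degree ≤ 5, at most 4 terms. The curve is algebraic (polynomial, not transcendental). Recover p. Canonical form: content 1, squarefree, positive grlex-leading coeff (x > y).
x^4 - x*y^3 - y^4 - x^2

(a) deg p = 4.
(b) From the visible intercepts: the x-axis gridline crossings are at x ∈ {-1, 1}.
(c) Putting this together gives p.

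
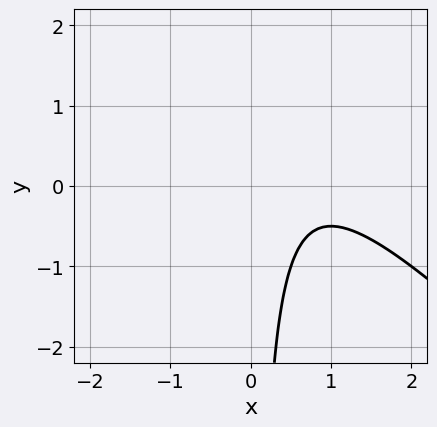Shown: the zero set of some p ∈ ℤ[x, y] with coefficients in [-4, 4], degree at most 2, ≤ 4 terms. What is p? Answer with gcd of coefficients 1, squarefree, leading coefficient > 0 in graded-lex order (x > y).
1. The degree is 2 — no degree-1 curve has this shape.
2. Against the integer gridlines: the curve avoids every integer x-axis point in the box; no y-intercept at any integer in the box.
3. Assembling these constraints gives the stated polynomial.

2*x^2 + 2*x*y - 3*x + 2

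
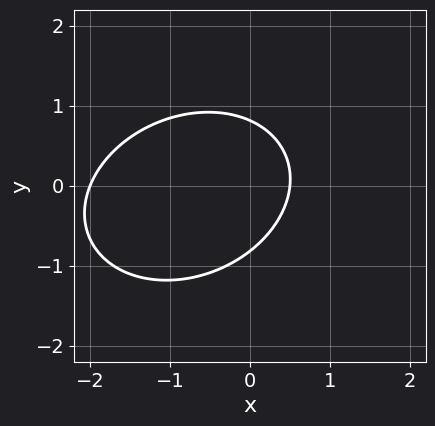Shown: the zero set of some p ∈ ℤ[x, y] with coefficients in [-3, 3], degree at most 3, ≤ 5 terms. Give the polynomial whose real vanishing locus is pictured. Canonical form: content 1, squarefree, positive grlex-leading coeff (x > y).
The degree is 2 — a generic line meets the curve in up to 2 points.
From the axis intercepts and sections: it meets the x-axis at x = -2 (among the integer gridlines).
Putting this together gives p.

2*x^2 - x*y + 3*y^2 + 3*x - 2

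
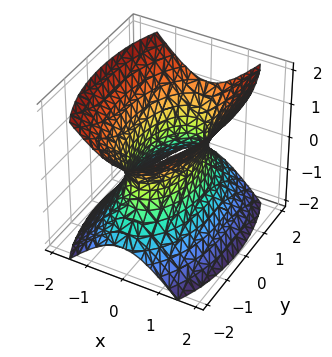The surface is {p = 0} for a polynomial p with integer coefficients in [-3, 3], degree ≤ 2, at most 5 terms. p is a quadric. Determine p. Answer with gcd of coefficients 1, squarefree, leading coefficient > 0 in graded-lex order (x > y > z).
3*x^2 + y^2 - 2*z^2 - 2

The degree is 2 — one connected sheet with a waist; a quadric.
Symmetries: the y ↦ −y reflection is a symmetry, so y appears only in even powers; mirror symmetry z ↦ −z ⇒ only even powers of z; mirror symmetry x ↦ −x ⇒ only even powers of x.
From the axis intercepts and sections: no z-intercept at any integer in the box.
Matching integer coefficients to the picture gives p.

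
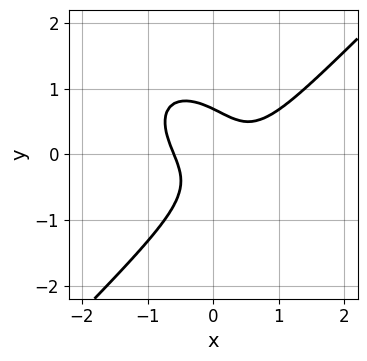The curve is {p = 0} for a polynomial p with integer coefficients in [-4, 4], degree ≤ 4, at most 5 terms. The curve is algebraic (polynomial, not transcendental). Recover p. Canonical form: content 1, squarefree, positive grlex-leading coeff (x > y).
3*x^3 - 3*y^3 - x^2 - 3*x*y + 1

(a) Degree: no degree-2 curve has this shape, so deg p = 3.
(b) Matching integer coefficients to the picture gives p.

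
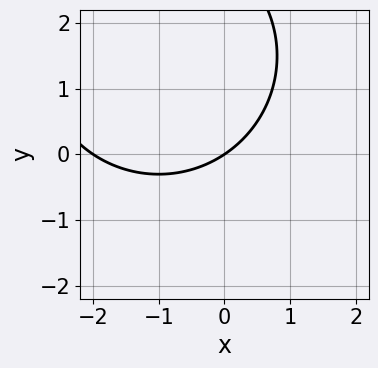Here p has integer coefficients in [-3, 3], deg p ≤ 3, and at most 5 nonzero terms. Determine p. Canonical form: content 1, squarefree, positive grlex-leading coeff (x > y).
The degree is 2 — a generic line meets the curve in up to 2 points.
From the visible intercepts: among the integer gridlines, it crosses the x-axis at x ∈ {-2, 0}; it crosses the y-axis at the gridline y = 0.
Together with the visible shape, these determine p as stated.

x^2 + y^2 + 2*x - 3*y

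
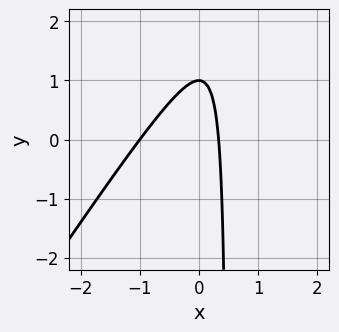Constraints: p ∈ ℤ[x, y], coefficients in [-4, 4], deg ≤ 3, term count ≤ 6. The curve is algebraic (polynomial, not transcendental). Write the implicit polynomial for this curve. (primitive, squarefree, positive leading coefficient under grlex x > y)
Degree: the shape is more complex than any degree-1 curve, so deg p = 2.
Reading off the gridlines: one x-axis crossing is at x = -1; one y-axis crossing is at y = 1.
These observations pin down the coefficients.

3*x^2 - 2*x*y + 2*x + y - 1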